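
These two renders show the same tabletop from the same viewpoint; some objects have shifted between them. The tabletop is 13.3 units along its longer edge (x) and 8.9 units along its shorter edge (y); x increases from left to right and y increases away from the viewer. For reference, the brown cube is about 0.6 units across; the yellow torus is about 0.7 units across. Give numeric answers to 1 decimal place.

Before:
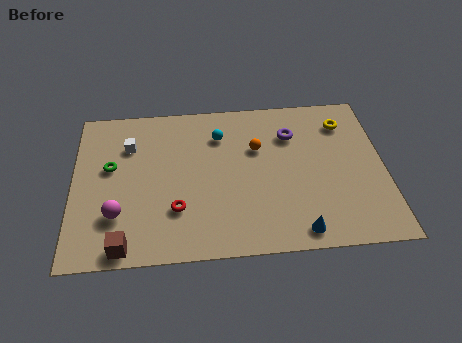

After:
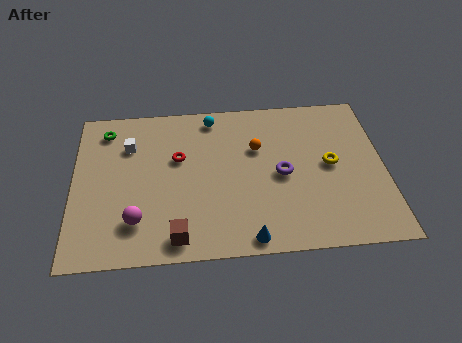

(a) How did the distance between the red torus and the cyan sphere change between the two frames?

-1.8

They were about 4.5 units apart before and 2.7 after — 1.8 units closer together.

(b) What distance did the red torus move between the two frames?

2.9

The red torus moved from about (4.4, 2.6) to (4.5, 5.5), a distance of √(0.1² + 2.9²) ≈ 2.9.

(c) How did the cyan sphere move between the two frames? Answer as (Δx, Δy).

(-0.3, 1.1)

The cyan sphere started near (6.3, 6.7) and ended near (6.0, 7.8).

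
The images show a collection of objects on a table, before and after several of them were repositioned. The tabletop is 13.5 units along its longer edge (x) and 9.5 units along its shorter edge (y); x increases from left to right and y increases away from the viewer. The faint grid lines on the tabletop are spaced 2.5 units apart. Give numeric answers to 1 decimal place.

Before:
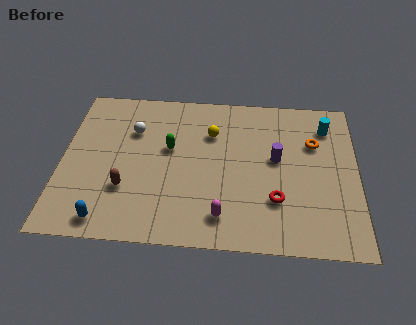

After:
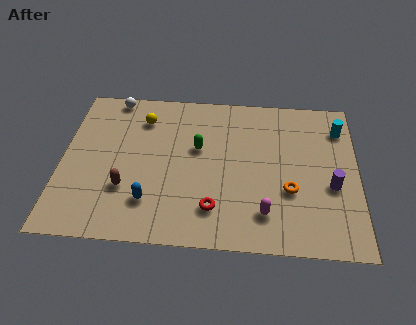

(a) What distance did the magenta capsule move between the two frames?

1.9

The magenta capsule was near (7.4, 1.7) before and (9.3, 2.0) after, so it travelled √(1.9² + 0.3²) ≈ 1.9 units.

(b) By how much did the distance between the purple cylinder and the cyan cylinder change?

+0.4

They were about 3.2 units apart before and 3.6 after — 0.4 units further apart.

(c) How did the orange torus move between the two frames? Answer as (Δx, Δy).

(-1.1, -3.0)

The orange torus started near (11.5, 6.4) and ended near (10.4, 3.4).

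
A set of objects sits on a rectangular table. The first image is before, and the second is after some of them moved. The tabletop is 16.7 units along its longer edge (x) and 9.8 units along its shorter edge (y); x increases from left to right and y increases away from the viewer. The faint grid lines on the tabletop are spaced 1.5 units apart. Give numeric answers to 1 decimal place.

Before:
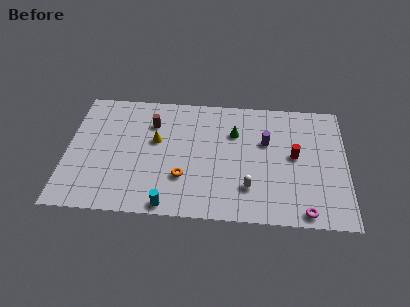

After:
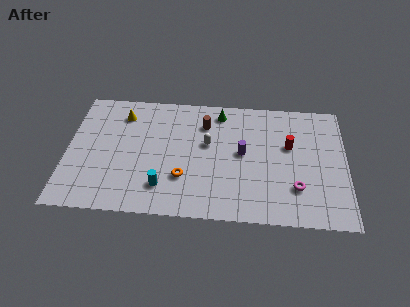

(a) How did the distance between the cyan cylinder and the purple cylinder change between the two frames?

-2.3

The distance was about 7.9 in the first image and 5.6 in the second, so they moved 2.3 units closer together.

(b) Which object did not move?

the orange torus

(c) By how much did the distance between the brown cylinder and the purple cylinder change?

-3.8

Before: roughly 7.0 units apart; after: 3.2. That's 3.8 units closer together.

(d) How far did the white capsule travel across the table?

4.1

The white capsule was near (10.9, 2.5) before and (8.4, 5.8) after, so it travelled √(2.5² + 3.3²) ≈ 4.1 units.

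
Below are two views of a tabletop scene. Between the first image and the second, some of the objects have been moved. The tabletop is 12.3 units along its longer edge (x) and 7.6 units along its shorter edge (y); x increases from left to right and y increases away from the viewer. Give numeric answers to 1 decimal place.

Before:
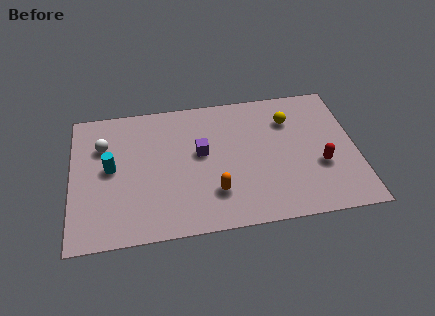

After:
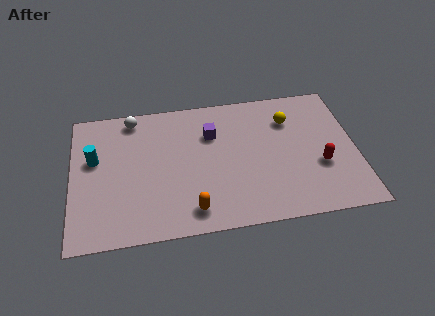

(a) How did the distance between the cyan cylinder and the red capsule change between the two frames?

+0.8

The distance was about 9.1 in the first image and 9.9 in the second, so they moved 0.8 units further apart.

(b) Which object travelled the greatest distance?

the white sphere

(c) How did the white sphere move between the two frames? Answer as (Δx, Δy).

(1.3, 1.4)

The white sphere started near (1.4, 5.3) and ended near (2.7, 6.7).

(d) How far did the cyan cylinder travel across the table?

0.9

The cyan cylinder moved from about (1.7, 4.0) to (1.0, 4.6), a distance of √(0.7² + 0.6²) ≈ 0.9.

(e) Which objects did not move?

the red capsule and the yellow sphere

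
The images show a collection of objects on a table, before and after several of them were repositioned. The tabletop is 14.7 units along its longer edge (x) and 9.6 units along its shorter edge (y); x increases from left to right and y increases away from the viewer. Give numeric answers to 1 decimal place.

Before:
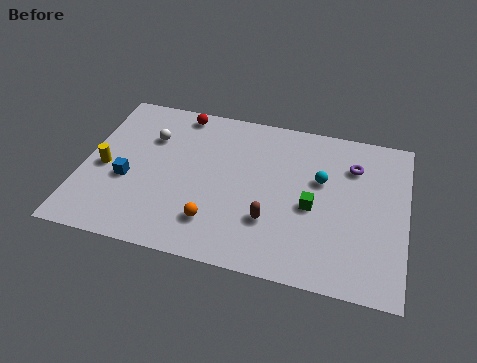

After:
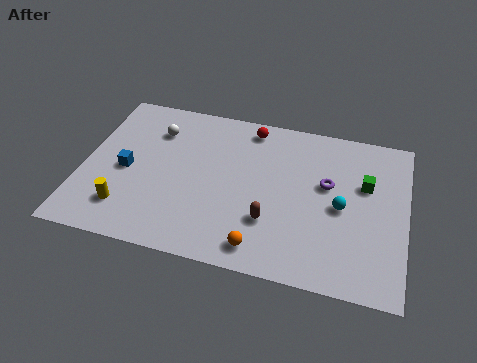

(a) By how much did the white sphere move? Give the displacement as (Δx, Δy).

(0.2, 0.5)

The white sphere was at about (2.9, 6.7) and moved to about (3.1, 7.2).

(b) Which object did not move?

the brown capsule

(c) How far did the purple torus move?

1.8

The purple torus moved from about (12.2, 7.1) to (11.1, 5.7), a distance of √(1.1² + 1.4²) ≈ 1.8.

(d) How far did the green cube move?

3.0

The green cube moved from about (10.5, 4.2) to (12.8, 6.1), a distance of √(2.3² + 1.9²) ≈ 3.0.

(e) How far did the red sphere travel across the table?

3.3

The red sphere moved from about (4.1, 8.6) to (7.4, 8.4), a distance of √(3.3² + 0.2²) ≈ 3.3.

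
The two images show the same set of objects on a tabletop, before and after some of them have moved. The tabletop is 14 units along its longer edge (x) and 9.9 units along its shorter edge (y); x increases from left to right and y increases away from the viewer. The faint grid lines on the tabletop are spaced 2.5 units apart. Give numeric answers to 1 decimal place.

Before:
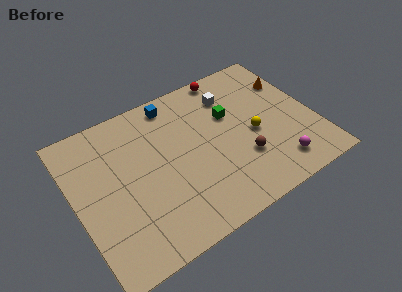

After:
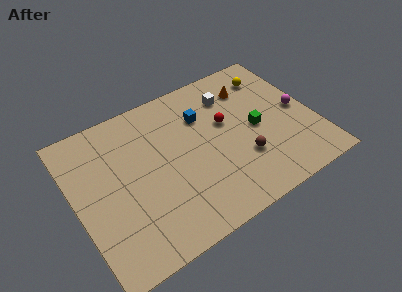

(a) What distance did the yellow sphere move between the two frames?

3.9

The yellow sphere was near (10.4, 4.4) before and (12.1, 7.9) after, so it travelled √(1.7² + 3.5²) ≈ 3.9 units.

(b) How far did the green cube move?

2.1

The green cube was near (9.3, 6.3) before and (10.6, 4.7) after, so it travelled √(1.3² + 1.6²) ≈ 2.1 units.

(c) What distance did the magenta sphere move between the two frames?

3.6

The magenta sphere was near (11.3, 1.7) before and (13.2, 4.8) after, so it travelled √(1.9² + 3.1²) ≈ 3.6 units.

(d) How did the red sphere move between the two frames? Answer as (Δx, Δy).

(-0.7, -3.2)

The red sphere started near (9.7, 9.1) and ended near (9.0, 5.9).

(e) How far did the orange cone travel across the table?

2.4

The orange cone was near (13.1, 7.0) before and (10.8, 7.6) after, so it travelled √(2.3² + 0.6²) ≈ 2.4 units.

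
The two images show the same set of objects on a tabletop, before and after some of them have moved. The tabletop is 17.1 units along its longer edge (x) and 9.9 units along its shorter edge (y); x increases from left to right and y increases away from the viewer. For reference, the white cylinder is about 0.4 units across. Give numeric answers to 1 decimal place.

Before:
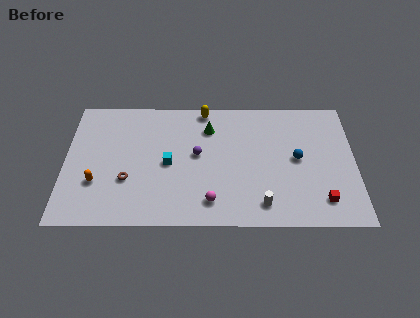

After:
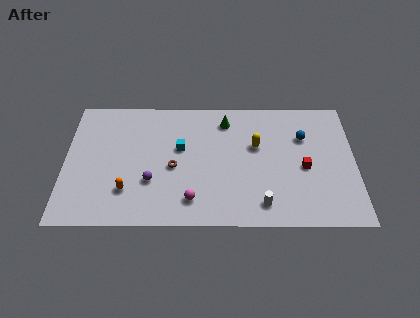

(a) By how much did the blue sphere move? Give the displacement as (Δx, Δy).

(0.4, 1.7)

The blue sphere started near (13.7, 5.1) and ended near (14.1, 6.8).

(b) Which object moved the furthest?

the yellow capsule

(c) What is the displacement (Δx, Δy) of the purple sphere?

(-2.7, -2.1)

The purple sphere was at about (7.8, 5.4) and moved to about (5.1, 3.3).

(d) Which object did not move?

the white cylinder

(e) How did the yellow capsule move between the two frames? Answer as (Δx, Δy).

(3.1, -2.9)

From the two frames, the yellow capsule sits at roughly (8.2, 9.0) before and (11.3, 6.1) after.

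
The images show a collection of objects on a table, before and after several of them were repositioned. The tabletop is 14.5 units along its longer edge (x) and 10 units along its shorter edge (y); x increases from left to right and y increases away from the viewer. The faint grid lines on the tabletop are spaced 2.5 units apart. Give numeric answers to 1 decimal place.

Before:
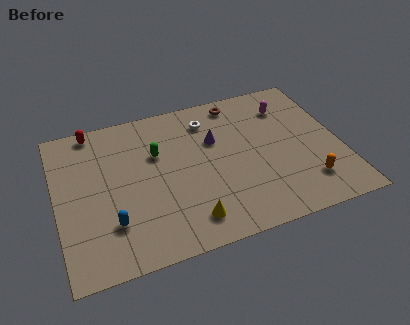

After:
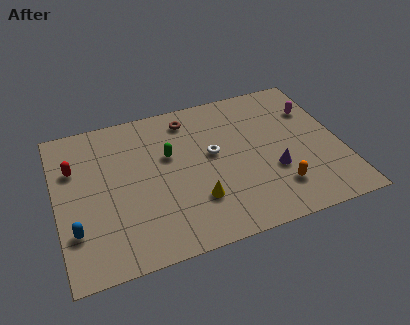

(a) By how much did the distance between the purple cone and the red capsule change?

+3.8

Before: roughly 6.6 units apart; after: 10.4. That's 3.8 units further apart.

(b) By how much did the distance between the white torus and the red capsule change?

+1.1

Before: roughly 6.0 units apart; after: 7.1. That's 1.1 units further apart.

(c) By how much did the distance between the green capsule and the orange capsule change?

-2.0

Before: roughly 8.5 units apart; after: 6.5. That's 2.0 units closer together.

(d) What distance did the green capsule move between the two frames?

0.7

The green capsule moved from about (5.2, 6.5) to (5.8, 6.2), a distance of √(0.6² + 0.3²) ≈ 0.7.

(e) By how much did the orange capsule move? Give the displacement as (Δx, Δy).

(-1.5, 0.1)

The orange capsule was at about (12.5, 2.2) and moved to about (11.0, 2.3).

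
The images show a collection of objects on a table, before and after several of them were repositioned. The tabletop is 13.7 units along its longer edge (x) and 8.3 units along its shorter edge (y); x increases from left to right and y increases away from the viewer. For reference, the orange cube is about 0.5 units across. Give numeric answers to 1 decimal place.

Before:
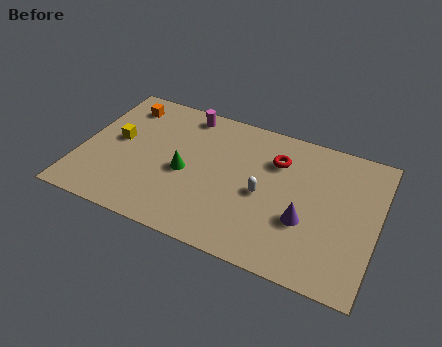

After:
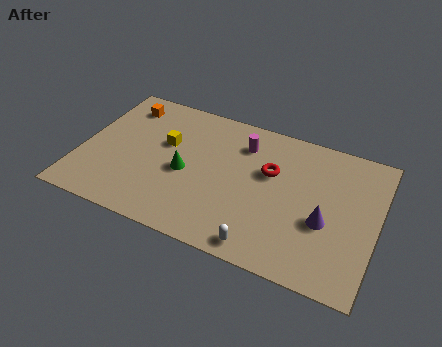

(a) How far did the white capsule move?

2.9

The white capsule was near (8.5, 3.8) before and (8.8, 0.9) after, so it travelled √(0.3² + 2.9²) ≈ 2.9 units.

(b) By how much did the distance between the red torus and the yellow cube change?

-2.6

Before: roughly 7.5 units apart; after: 4.9. That's 2.6 units closer together.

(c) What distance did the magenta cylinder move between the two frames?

2.9

The magenta cylinder was near (4.5, 7.3) before and (7.3, 6.4) after, so it travelled √(2.8² + 0.9²) ≈ 2.9 units.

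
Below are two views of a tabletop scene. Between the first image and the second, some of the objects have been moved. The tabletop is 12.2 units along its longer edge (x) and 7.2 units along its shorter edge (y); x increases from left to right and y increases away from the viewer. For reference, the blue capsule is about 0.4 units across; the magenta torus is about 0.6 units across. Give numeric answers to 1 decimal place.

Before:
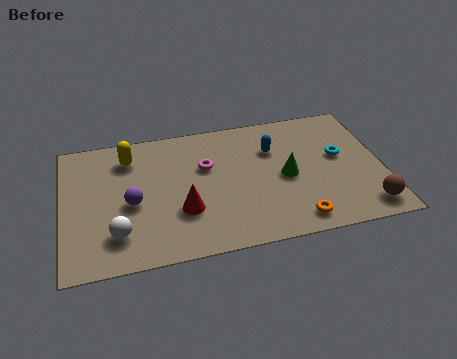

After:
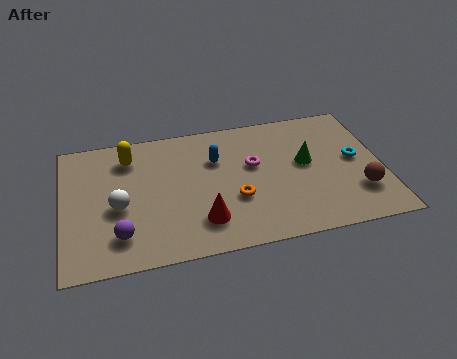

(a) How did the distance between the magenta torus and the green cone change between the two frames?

-1.2

The distance was about 3.2 in the first image and 2.0 in the second, so they moved 1.2 units closer together.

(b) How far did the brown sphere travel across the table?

0.9

The brown sphere moved from about (11.4, 1.1) to (11.2, 2.0), a distance of √(0.2² + 0.9²) ≈ 0.9.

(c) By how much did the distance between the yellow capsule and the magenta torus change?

+1.8

The distance was about 3.1 in the first image and 4.9 in the second, so they moved 1.8 units further apart.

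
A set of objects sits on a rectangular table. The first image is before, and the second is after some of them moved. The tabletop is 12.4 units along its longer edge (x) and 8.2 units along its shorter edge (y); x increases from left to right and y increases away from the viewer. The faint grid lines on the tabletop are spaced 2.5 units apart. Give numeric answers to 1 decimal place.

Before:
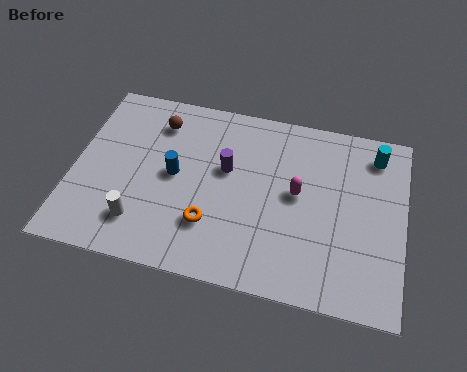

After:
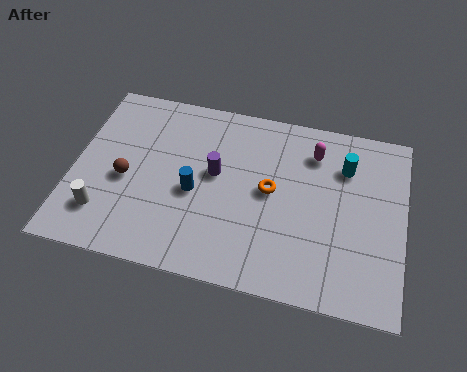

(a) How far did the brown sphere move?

3.1

From (3.0, 6.5) to (2.0, 3.6), the brown sphere covered √(1.0² + 2.9²) ≈ 3.1 units.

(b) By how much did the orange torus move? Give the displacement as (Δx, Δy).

(2.1, 2.0)

The orange torus started near (5.3, 2.3) and ended near (7.4, 4.3).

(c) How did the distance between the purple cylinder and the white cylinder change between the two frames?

+0.5

Before: roughly 4.3 units apart; after: 4.8. That's 0.5 units further apart.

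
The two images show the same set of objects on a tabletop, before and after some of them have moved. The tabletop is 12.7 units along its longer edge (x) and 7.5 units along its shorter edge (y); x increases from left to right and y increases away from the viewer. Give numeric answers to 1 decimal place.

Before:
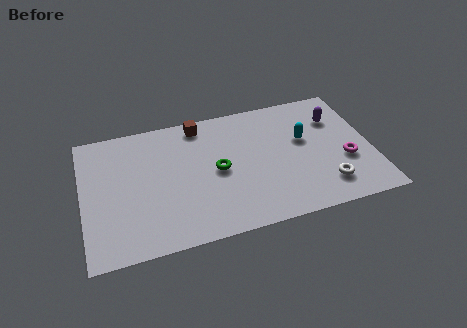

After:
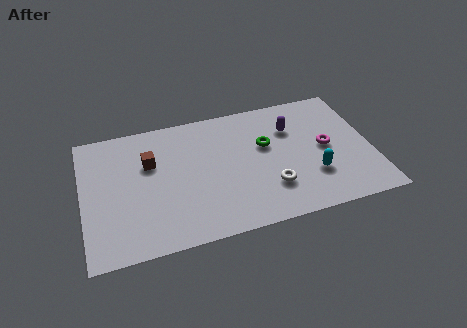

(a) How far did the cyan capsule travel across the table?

2.2

The cyan capsule was near (9.8, 4.5) before and (10.0, 2.3) after, so it travelled √(0.2² + 2.2²) ≈ 2.2 units.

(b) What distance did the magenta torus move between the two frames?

1.3

From (11.5, 2.8) to (10.7, 3.8), the magenta torus covered √(0.8² + 1.0²) ≈ 1.3 units.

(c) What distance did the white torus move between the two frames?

2.5

The white torus moved from about (10.5, 1.6) to (8.1, 2.1), a distance of √(2.4² + 0.5²) ≈ 2.5.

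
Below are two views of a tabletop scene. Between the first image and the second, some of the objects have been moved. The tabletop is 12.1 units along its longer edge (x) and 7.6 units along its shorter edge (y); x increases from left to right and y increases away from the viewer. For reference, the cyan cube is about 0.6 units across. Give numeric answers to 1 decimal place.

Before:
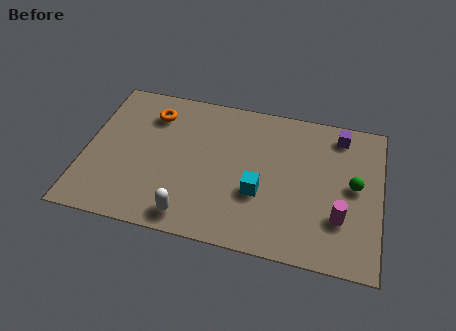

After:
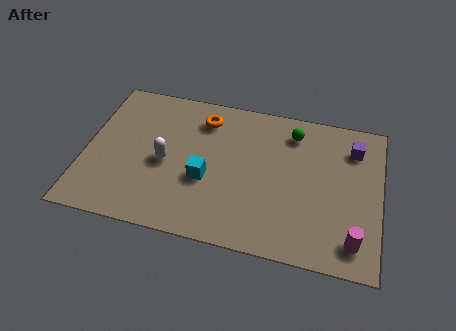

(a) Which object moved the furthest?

the green sphere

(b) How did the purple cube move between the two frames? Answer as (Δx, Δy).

(0.6, -0.6)

From the two frames, the purple cube sits at roughly (10.3, 6.5) before and (10.9, 5.9) after.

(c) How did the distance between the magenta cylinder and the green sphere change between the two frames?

+3.8

Before: roughly 1.8 units apart; after: 5.6. That's 3.8 units further apart.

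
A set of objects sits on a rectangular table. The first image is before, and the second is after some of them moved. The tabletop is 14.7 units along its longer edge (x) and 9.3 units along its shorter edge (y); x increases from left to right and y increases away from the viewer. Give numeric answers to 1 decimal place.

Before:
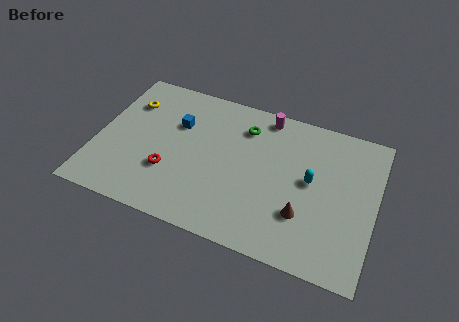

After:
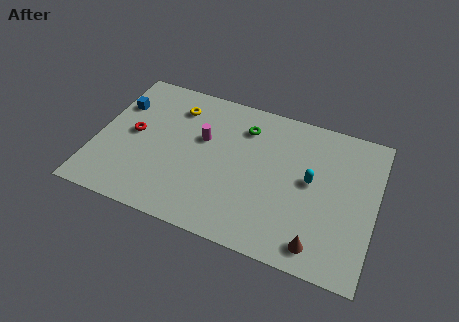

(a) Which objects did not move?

the green torus and the cyan capsule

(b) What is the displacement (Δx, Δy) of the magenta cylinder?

(-3.1, -2.6)

From the two frames, the magenta cylinder sits at roughly (8.6, 8.3) before and (5.5, 5.7) after.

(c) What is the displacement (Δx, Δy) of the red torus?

(-2.1, 1.8)

The red torus started near (4.0, 3.0) and ended near (1.9, 4.8).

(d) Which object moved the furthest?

the magenta cylinder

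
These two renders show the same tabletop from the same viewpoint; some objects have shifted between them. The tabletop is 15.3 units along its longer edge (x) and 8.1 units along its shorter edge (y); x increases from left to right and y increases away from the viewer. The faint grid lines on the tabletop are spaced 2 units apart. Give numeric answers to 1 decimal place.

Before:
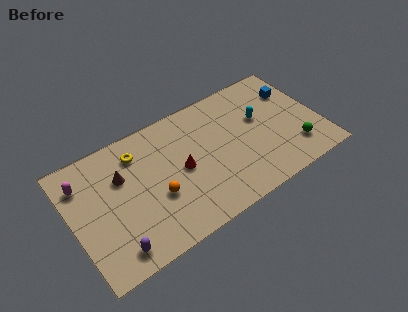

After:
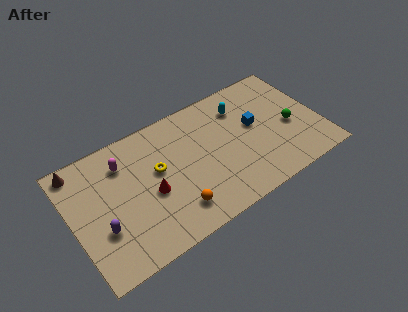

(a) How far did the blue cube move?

3.0

The blue cube was near (14.1, 5.8) before and (11.4, 4.6) after, so it travelled √(2.7² + 1.2²) ≈ 3.0 units.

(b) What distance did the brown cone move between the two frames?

3.0

The brown cone moved from about (3.2, 5.4) to (0.8, 7.2), a distance of √(2.4² + 1.8²) ≈ 3.0.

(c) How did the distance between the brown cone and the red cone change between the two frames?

+1.6

Before: roughly 3.8 units apart; after: 5.4. That's 1.6 units further apart.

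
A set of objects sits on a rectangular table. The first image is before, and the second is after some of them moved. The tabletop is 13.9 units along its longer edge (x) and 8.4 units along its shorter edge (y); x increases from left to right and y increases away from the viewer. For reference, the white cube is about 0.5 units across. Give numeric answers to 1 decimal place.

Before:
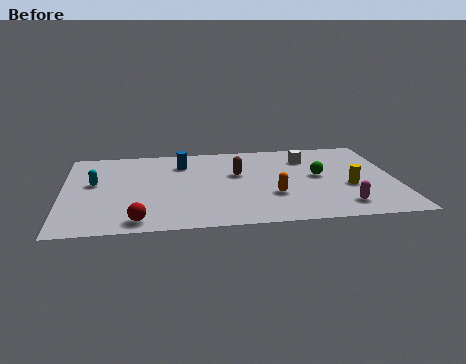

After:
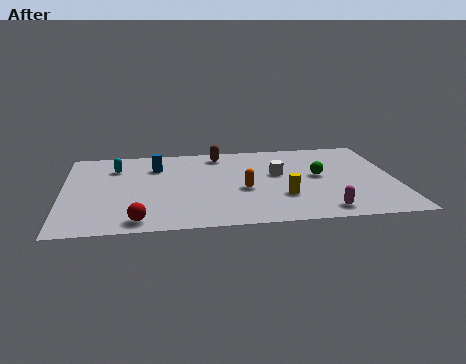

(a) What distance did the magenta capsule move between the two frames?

0.9

The magenta capsule was near (11.5, 1.5) before and (10.7, 1.1) after, so it travelled √(0.8² + 0.4²) ≈ 0.9 units.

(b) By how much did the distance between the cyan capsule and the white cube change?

-2.2

The distance was about 9.1 in the first image and 6.9 in the second, so they moved 2.2 units closer together.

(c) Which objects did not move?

the red sphere and the green sphere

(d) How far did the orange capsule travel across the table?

1.4

The orange capsule moved from about (8.7, 2.8) to (7.5, 3.5), a distance of √(1.2² + 0.7²) ≈ 1.4.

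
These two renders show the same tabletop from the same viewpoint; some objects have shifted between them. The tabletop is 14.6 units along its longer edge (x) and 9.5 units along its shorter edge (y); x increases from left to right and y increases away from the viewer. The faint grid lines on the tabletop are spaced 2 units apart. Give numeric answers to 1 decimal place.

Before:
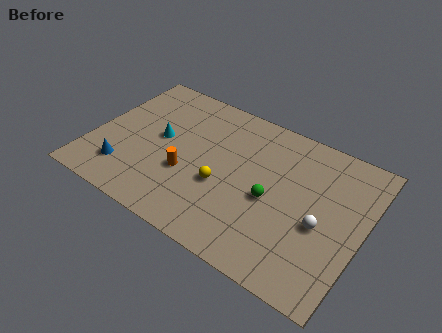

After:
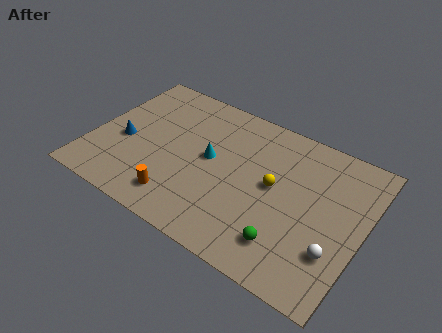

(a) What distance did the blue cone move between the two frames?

1.9

From (2.1, 2.1) to (1.7, 4.0), the blue cone covered √(0.4² + 1.9²) ≈ 1.9 units.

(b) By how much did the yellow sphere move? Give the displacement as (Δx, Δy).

(2.6, 1.4)

From the two frames, the yellow sphere sits at roughly (7.2, 3.7) before and (9.8, 5.1) after.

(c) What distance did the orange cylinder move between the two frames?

1.8

From (5.3, 3.5) to (5.2, 1.7), the orange cylinder covered √(0.1² + 1.8²) ≈ 1.8 units.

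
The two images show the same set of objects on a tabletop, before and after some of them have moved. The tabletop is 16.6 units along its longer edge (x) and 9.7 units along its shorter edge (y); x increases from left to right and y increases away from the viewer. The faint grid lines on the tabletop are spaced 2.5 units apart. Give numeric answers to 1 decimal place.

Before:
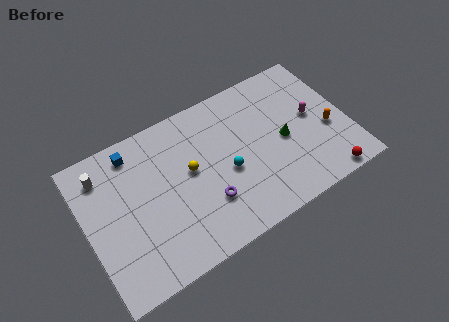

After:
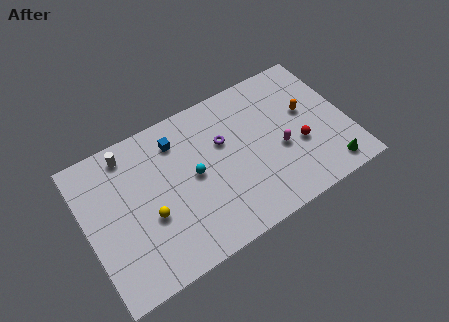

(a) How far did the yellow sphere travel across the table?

3.2

The yellow sphere moved from about (6.6, 5.4) to (3.8, 3.8), a distance of √(2.8² + 1.6²) ≈ 3.2.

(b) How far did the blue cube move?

2.8

From (3.4, 8.3) to (6.1, 7.7), the blue cube covered √(2.7² + 0.6²) ≈ 2.8 units.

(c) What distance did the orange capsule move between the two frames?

2.1

The orange capsule moved from about (15.3, 3.9) to (14.2, 5.7), a distance of √(1.1² + 1.8²) ≈ 2.1.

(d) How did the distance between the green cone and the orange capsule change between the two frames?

+1.6

Before: roughly 2.9 units apart; after: 4.5. That's 1.6 units further apart.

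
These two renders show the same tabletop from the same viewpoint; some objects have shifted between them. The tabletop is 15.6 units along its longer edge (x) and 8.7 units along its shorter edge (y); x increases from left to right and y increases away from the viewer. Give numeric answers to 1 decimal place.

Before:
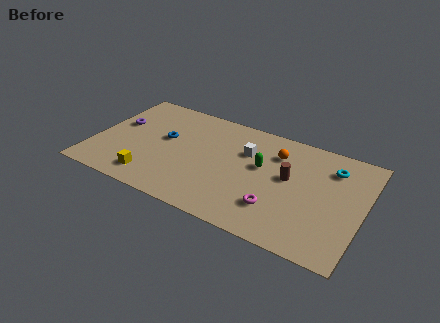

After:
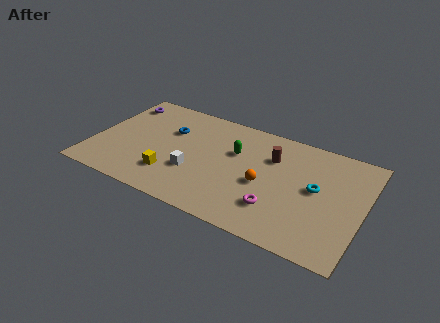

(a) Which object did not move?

the magenta torus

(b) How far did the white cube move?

4.0

The white cube was near (8.7, 5.9) before and (6.0, 3.0) after, so it travelled √(2.7² + 2.9²) ≈ 4.0 units.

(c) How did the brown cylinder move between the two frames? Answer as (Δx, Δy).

(-1.1, 1.2)

From the two frames, the brown cylinder sits at roughly (11.3, 4.9) before and (10.2, 6.1) after.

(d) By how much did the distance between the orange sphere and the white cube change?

+2.3

Before: roughly 1.8 units apart; after: 4.1. That's 2.3 units further apart.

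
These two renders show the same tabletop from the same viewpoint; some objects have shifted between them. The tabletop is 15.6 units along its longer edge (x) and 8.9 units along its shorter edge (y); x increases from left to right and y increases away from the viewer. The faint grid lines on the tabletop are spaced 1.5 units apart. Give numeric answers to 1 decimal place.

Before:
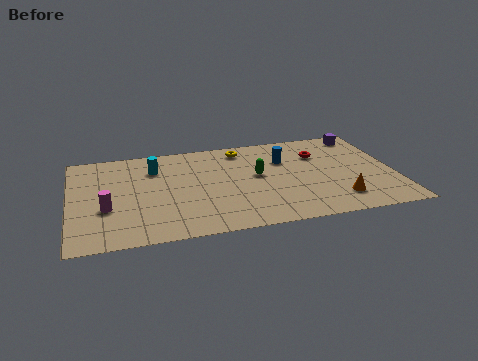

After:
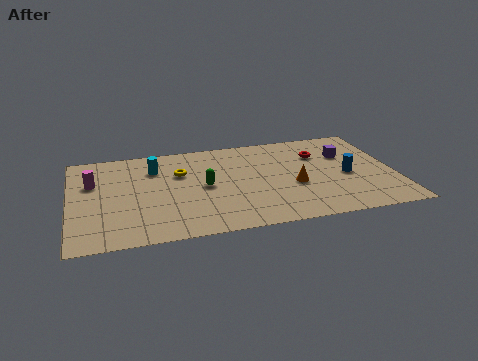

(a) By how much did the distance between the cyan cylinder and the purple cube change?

-1.1

The distance was about 10.4 in the first image and 9.3 in the second, so they moved 1.1 units closer together.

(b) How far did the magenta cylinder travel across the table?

2.6

From (1.7, 3.3) to (1.1, 5.8), the magenta cylinder covered √(0.6² + 2.5²) ≈ 2.6 units.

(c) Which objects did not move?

the cyan cylinder and the red torus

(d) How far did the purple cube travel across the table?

2.1

The purple cube moved from about (14.4, 7.8) to (13.4, 6.0), a distance of √(1.0² + 1.8²) ≈ 2.1.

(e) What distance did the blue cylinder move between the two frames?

3.6

From (10.4, 6.1) to (13.3, 4.0), the blue cylinder covered √(2.9² + 2.1²) ≈ 3.6 units.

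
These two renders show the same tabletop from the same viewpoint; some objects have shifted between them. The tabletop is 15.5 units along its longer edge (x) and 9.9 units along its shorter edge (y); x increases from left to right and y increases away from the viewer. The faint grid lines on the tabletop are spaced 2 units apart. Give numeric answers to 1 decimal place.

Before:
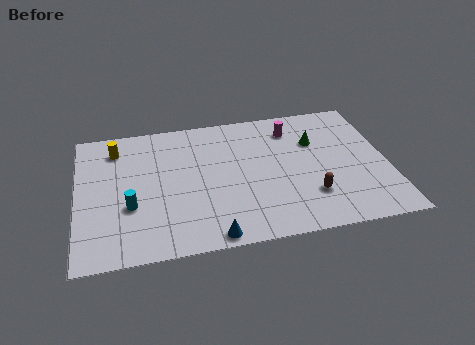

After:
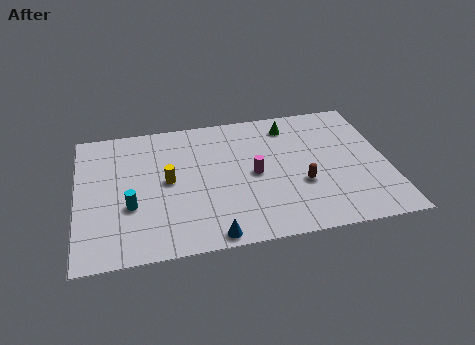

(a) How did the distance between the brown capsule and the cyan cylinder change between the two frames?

-0.4

Before: roughly 8.9 units apart; after: 8.5. That's 0.4 units closer together.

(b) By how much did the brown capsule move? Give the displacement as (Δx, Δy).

(-0.4, 0.9)

From the two frames, the brown capsule sits at roughly (11.5, 2.7) before and (11.1, 3.6) after.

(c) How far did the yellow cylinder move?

3.8

The yellow cylinder was near (2.0, 8.0) before and (4.5, 5.1) after, so it travelled √(2.5² + 2.9²) ≈ 3.8 units.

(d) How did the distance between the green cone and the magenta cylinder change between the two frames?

+2.3

They were about 1.6 units apart before and 3.9 after — 2.3 units further apart.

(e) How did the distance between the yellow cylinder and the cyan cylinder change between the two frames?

-2.0

The distance was about 4.4 in the first image and 2.4 in the second, so they moved 2.0 units closer together.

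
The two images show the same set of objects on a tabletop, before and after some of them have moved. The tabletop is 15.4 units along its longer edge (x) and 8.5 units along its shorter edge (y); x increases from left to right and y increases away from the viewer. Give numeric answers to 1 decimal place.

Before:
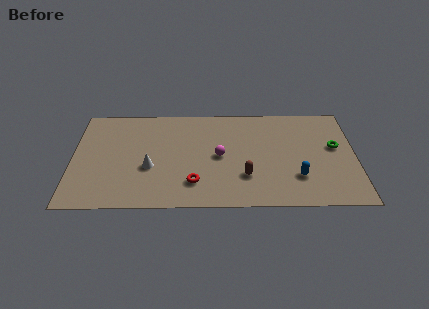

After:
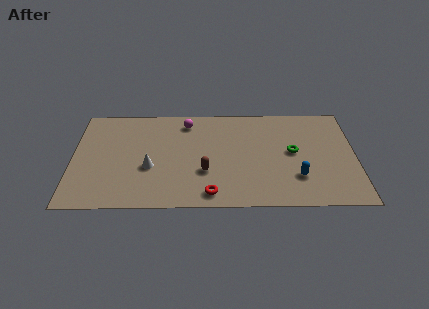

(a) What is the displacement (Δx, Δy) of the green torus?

(-2.3, -0.4)

From the two frames, the green torus sits at roughly (14.3, 4.9) before and (12.0, 4.5) after.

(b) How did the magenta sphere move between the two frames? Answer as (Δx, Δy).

(-1.8, 2.9)

The magenta sphere started near (8.0, 4.2) and ended near (6.2, 7.1).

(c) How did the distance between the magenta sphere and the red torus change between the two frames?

+3.5

They were about 2.6 units apart before and 6.1 after — 3.5 units further apart.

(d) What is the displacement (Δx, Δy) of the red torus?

(0.9, -0.9)

From the two frames, the red torus sits at roughly (6.6, 2.0) before and (7.5, 1.1) after.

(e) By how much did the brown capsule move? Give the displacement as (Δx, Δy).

(-2.2, 0.4)

The brown capsule started near (9.4, 2.5) and ended near (7.2, 2.9).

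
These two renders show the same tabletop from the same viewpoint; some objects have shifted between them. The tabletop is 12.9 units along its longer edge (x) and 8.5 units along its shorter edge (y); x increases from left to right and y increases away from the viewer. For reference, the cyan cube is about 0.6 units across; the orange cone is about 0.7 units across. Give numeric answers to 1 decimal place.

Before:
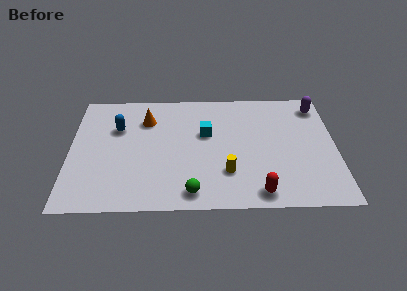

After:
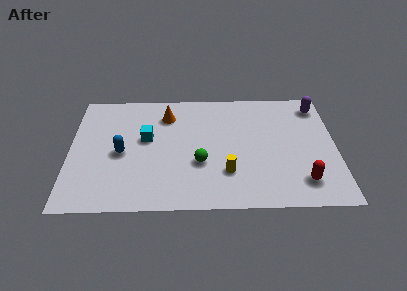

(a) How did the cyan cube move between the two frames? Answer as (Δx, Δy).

(-2.9, -0.3)

From the two frames, the cyan cube sits at roughly (6.6, 5.2) before and (3.7, 4.9) after.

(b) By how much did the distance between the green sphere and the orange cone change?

-1.8

They were about 5.6 units apart before and 3.8 after — 1.8 units closer together.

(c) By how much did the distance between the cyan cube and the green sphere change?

-1.0

The distance was about 4.2 in the first image and 3.2 in the second, so they moved 1.0 units closer together.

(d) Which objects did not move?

the yellow cylinder and the purple capsule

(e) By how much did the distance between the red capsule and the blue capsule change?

+0.7

Before: roughly 8.3 units apart; after: 9.0. That's 0.7 units further apart.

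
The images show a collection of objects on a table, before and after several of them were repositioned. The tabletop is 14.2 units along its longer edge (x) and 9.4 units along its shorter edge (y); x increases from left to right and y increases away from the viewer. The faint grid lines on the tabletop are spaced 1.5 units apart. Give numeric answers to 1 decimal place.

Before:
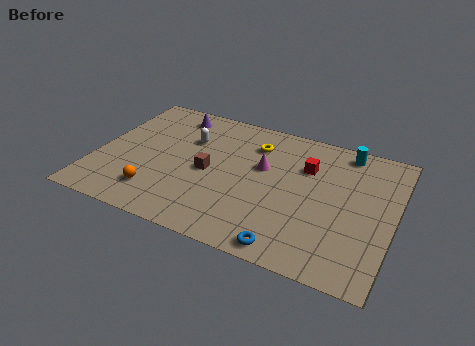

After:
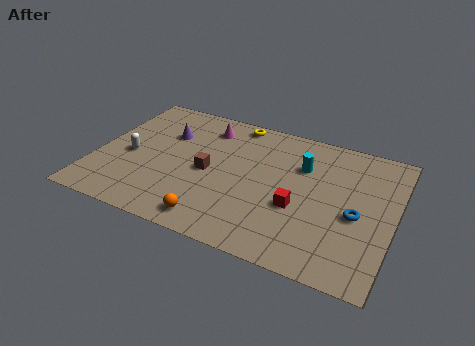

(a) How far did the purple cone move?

1.6

From (3.2, 8.0) to (3.1, 6.4), the purple cone covered √(0.1² + 1.6²) ≈ 1.6 units.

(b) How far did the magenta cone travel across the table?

3.6

The magenta cone was near (7.9, 5.7) before and (4.9, 7.6) after, so it travelled √(3.0² + 1.9²) ≈ 3.6 units.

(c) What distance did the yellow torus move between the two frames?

1.7

The yellow torus moved from about (7.3, 7.2) to (6.2, 8.5), a distance of √(1.1² + 1.3²) ≈ 1.7.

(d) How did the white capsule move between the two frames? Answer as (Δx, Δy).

(-2.6, -2.2)

The white capsule was at about (4.2, 6.4) and moved to about (1.6, 4.2).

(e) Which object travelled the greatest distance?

the blue torus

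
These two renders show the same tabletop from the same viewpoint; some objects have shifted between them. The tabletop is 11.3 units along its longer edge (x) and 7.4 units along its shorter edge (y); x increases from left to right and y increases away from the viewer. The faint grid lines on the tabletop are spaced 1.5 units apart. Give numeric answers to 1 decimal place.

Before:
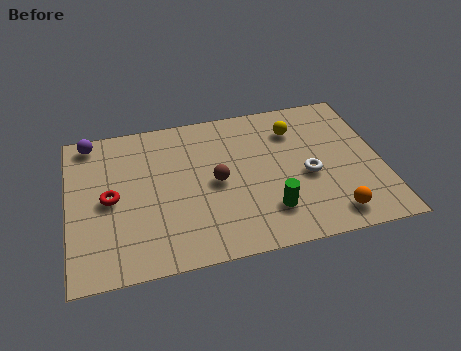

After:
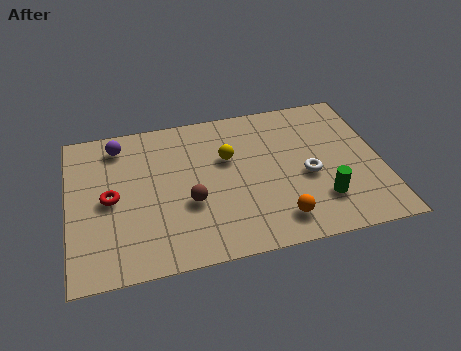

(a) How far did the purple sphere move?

1.1

The purple sphere moved from about (0.9, 6.6) to (1.9, 6.2), a distance of √(1.0² + 0.4²) ≈ 1.1.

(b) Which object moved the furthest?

the yellow sphere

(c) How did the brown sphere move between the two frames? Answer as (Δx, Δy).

(-1.0, -0.8)

The brown sphere was at about (5.3, 3.6) and moved to about (4.3, 2.8).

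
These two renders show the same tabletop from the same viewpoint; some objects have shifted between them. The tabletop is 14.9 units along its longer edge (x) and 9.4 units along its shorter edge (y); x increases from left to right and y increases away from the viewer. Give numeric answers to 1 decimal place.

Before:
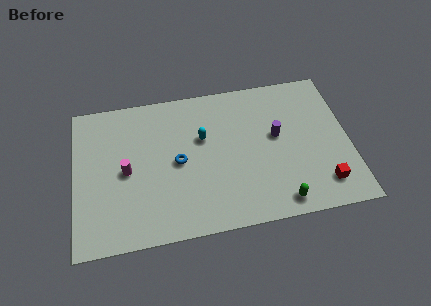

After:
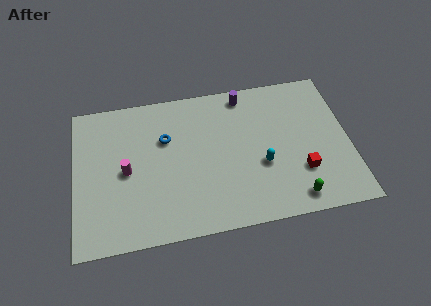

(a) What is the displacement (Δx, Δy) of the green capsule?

(0.8, 0.1)

The green capsule was at about (10.9, 1.1) and moved to about (11.7, 1.2).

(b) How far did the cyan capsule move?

3.9

The cyan capsule was near (7.0, 5.9) before and (10.1, 3.6) after, so it travelled √(3.1² + 2.3²) ≈ 3.9 units.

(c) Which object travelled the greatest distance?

the cyan capsule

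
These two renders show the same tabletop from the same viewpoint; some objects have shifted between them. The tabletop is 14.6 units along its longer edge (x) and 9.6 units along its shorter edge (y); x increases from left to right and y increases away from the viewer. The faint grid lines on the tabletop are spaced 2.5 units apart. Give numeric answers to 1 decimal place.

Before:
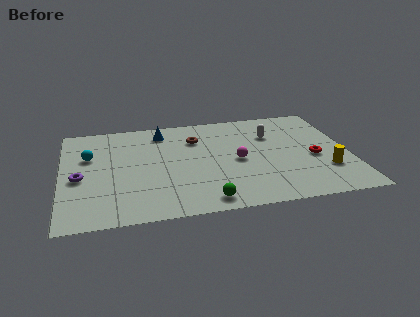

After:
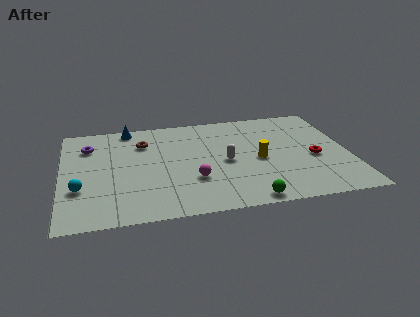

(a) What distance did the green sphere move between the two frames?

2.1

The green sphere was near (7.1, 1.1) before and (9.2, 0.8) after, so it travelled √(2.1² + 0.3²) ≈ 2.1 units.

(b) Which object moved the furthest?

the yellow cylinder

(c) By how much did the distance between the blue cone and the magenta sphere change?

+1.3

Before: roughly 5.1 units apart; after: 6.4. That's 1.3 units further apart.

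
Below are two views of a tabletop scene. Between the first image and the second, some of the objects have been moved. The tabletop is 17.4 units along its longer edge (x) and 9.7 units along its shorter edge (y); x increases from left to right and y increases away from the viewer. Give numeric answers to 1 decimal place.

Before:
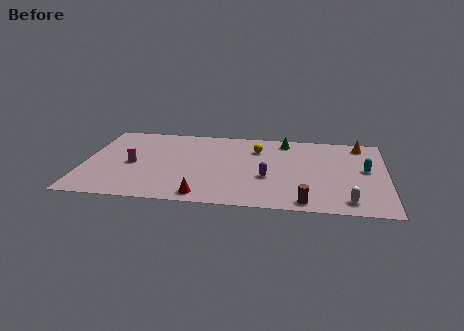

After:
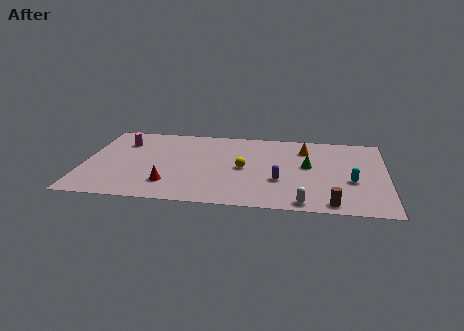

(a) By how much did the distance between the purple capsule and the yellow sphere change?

-1.1

Before: roughly 3.6 units apart; after: 2.5. That's 1.1 units closer together.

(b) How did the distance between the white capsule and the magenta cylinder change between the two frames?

-0.5

The distance was about 12.8 in the first image and 12.3 in the second, so they moved 0.5 units closer together.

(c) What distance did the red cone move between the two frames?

2.3

The red cone was near (7.0, 1.1) before and (5.0, 2.3) after, so it travelled √(2.0² + 1.2²) ≈ 2.3 units.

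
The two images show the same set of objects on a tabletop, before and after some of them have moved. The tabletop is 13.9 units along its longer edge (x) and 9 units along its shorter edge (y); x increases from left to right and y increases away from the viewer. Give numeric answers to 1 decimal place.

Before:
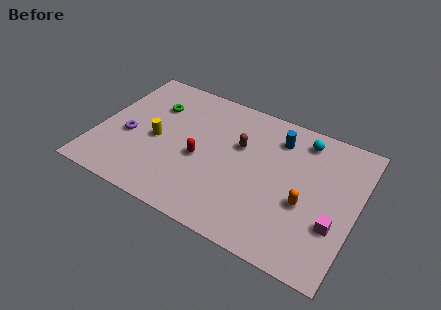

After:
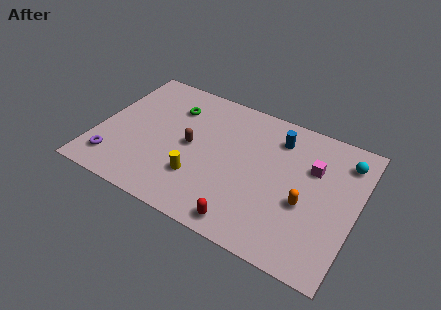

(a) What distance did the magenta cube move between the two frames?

3.4

The magenta cube was near (12.9, 3.0) before and (11.4, 6.0) after, so it travelled √(1.5² + 3.0²) ≈ 3.4 units.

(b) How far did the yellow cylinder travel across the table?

2.9

From (3.2, 4.1) to (5.7, 2.6), the yellow cylinder covered √(2.5² + 1.5²) ≈ 2.9 units.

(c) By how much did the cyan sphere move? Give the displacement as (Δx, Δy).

(2.3, -0.4)

From the two frames, the cyan sphere sits at roughly (10.7, 7.6) before and (13.0, 7.2) after.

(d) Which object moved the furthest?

the red capsule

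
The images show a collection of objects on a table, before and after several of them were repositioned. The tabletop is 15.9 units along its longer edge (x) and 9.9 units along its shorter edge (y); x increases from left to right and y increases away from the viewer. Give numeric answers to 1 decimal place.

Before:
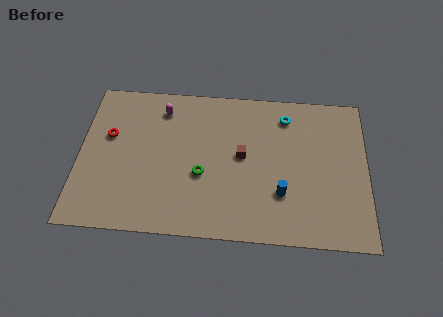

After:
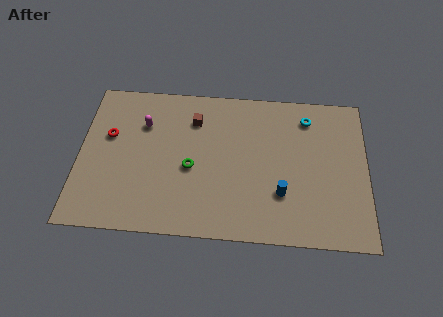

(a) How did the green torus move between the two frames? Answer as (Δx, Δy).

(-0.6, 0.4)

The green torus was at about (6.8, 3.9) and moved to about (6.2, 4.3).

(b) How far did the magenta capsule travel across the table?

1.5

From (4.5, 8.1) to (3.5, 7.0), the magenta capsule covered √(1.0² + 1.1²) ≈ 1.5 units.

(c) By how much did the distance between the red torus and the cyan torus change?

+1.2

The distance was about 10.0 in the first image and 11.2 in the second, so they moved 1.2 units further apart.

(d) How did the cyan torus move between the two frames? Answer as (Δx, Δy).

(1.2, 0.0)

From the two frames, the cyan torus sits at roughly (11.4, 8.1) before and (12.6, 8.1) after.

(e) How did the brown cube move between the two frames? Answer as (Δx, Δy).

(-2.7, 2.2)

The brown cube started near (9.0, 5.3) and ended near (6.3, 7.5).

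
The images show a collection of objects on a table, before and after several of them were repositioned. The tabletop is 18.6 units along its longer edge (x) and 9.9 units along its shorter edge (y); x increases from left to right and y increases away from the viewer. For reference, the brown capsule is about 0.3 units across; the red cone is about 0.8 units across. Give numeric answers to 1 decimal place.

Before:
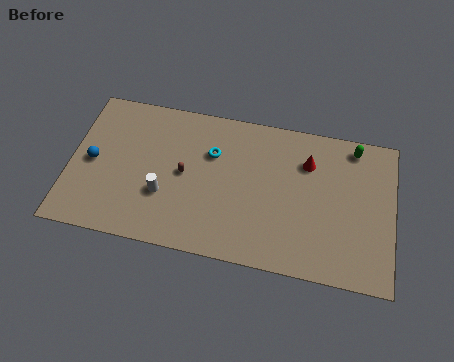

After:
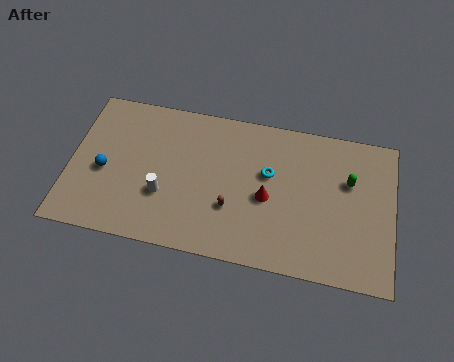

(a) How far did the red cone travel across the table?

3.6

The red cone was near (13.6, 7.2) before and (11.4, 4.4) after, so it travelled √(2.2² + 2.8²) ≈ 3.6 units.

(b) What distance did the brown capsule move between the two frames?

3.3

From (6.6, 5.0) to (9.4, 3.3), the brown capsule covered √(2.8² + 1.7²) ≈ 3.3 units.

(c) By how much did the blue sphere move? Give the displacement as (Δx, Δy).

(0.7, -0.5)

The blue sphere was at about (1.3, 4.8) and moved to about (2.0, 4.3).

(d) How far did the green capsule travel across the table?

2.3

From (16.2, 8.7) to (16.0, 6.4), the green capsule covered √(0.2² + 2.3²) ≈ 2.3 units.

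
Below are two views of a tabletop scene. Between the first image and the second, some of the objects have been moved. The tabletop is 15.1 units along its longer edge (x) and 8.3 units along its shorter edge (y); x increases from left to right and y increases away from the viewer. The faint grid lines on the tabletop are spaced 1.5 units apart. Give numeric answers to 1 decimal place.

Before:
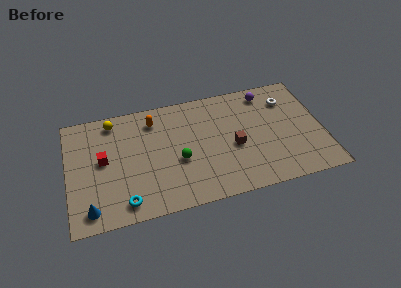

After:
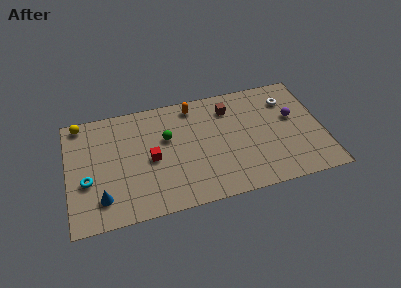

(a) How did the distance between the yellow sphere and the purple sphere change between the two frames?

+3.6

The distance was about 9.2 in the first image and 12.8 in the second, so they moved 3.6 units further apart.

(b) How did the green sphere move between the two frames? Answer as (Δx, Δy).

(-0.6, 1.8)

The green sphere was at about (6.5, 3.4) and moved to about (5.9, 5.2).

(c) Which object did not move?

the white torus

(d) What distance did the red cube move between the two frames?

2.9

From (2.1, 4.5) to (4.9, 3.9), the red cube covered √(2.8² + 0.6²) ≈ 2.9 units.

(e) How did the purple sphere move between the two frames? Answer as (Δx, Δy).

(1.4, -2.2)

The purple sphere was at about (12.0, 7.1) and moved to about (13.4, 4.9).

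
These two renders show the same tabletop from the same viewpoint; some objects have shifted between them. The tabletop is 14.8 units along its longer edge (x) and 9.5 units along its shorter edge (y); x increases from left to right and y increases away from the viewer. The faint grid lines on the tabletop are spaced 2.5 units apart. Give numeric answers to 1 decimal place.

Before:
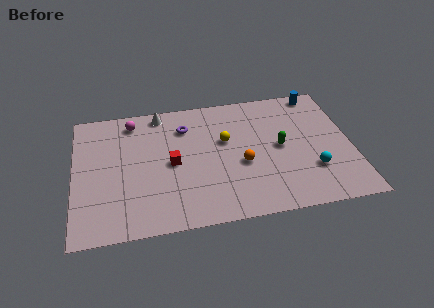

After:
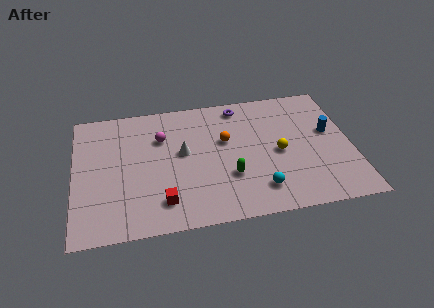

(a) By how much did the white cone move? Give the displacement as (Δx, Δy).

(1.1, -3.2)

The white cone was at about (4.7, 8.5) and moved to about (5.8, 5.3).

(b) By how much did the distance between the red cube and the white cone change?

-0.3

They were about 3.9 units apart before and 3.6 after — 0.3 units closer together.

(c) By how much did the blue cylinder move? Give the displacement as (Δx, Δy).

(0.4, -3.1)

The blue cylinder started near (13.3, 8.6) and ended near (13.7, 5.5).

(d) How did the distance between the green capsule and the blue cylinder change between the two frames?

+1.6

They were about 4.4 units apart before and 6.0 after — 1.6 units further apart.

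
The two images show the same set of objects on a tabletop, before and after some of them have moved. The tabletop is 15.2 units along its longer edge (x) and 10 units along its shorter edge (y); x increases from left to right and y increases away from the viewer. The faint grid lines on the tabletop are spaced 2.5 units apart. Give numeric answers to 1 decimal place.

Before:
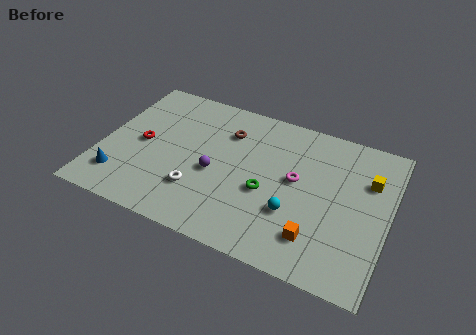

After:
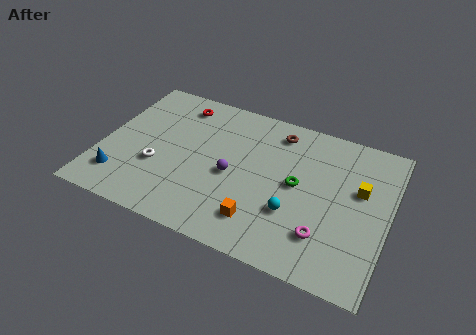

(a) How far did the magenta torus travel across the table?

3.5

From (10.3, 5.5) to (12.1, 2.5), the magenta torus covered √(1.8² + 3.0²) ≈ 3.5 units.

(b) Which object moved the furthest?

the red torus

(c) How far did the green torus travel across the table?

1.9

From (8.9, 4.1) to (10.4, 5.2), the green torus covered √(1.5² + 1.1²) ≈ 1.9 units.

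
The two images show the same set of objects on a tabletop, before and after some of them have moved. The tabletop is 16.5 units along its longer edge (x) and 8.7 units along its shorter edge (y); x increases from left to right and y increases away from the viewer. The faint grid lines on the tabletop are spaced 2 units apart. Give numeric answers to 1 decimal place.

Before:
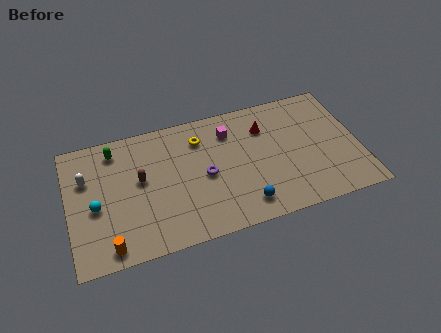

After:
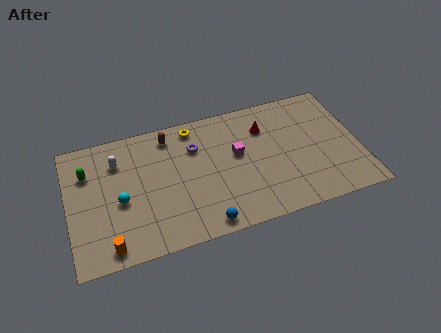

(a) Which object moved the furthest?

the brown capsule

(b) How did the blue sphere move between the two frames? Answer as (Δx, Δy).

(-2.3, -0.6)

The blue sphere was at about (9.7, 1.5) and moved to about (7.4, 0.9).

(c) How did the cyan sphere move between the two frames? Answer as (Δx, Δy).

(1.4, 0.0)

From the two frames, the cyan sphere sits at roughly (1.5, 3.8) before and (2.9, 3.8) after.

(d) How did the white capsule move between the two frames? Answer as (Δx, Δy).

(1.8, 0.7)

The white capsule started near (1.1, 5.8) and ended near (2.9, 6.5).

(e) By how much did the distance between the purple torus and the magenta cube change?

-0.5

They were about 3.1 units apart before and 2.6 after — 0.5 units closer together.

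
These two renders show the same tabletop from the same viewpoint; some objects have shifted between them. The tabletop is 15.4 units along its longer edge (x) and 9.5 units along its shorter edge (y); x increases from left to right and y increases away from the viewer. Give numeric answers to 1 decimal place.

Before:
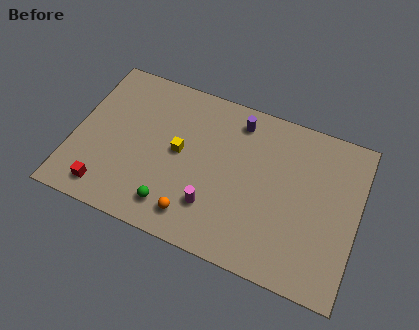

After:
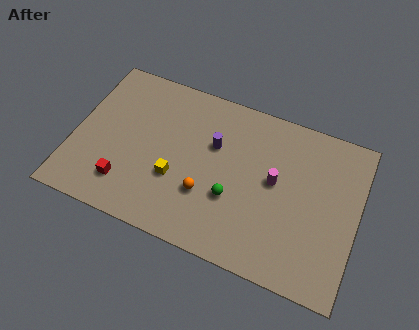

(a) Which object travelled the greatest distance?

the magenta cylinder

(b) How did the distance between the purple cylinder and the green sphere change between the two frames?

-3.9

They were about 6.9 units apart before and 3.0 after — 3.9 units closer together.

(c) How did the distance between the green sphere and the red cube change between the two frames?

+2.2

They were about 3.6 units apart before and 5.8 after — 2.2 units further apart.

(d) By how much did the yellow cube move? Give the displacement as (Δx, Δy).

(0.0, -1.6)

From the two frames, the yellow cube sits at roughly (5.7, 5.0) before and (5.7, 3.4) after.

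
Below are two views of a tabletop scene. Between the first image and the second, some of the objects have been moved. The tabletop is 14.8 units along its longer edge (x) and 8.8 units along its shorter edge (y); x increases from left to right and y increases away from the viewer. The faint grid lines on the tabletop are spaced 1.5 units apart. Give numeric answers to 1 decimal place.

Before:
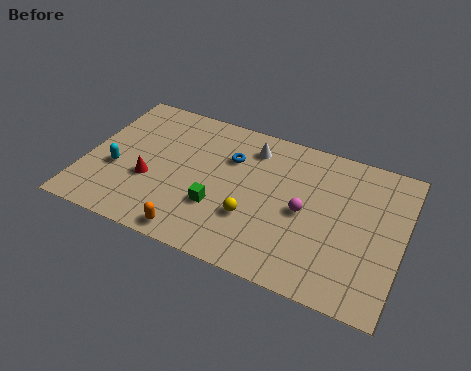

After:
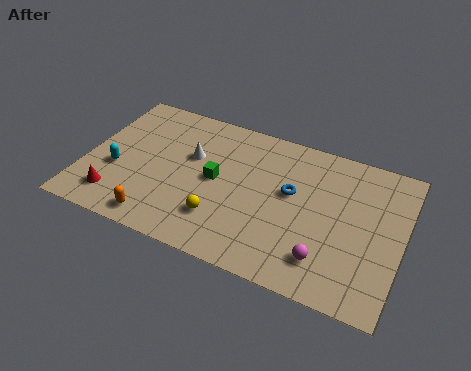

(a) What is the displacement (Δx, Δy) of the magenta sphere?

(1.2, -2.3)

From the two frames, the magenta sphere sits at roughly (10.3, 4.2) before and (11.5, 1.9) after.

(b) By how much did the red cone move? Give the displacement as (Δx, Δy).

(-1.4, -1.6)

From the two frames, the red cone sits at roughly (3.1, 3.3) before and (1.7, 1.7) after.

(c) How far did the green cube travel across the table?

1.6

The green cube moved from about (6.4, 2.9) to (6.1, 4.5), a distance of √(0.3² + 1.6²) ≈ 1.6.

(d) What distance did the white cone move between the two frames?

3.1

From (7.5, 7.1) to (4.8, 5.5), the white cone covered √(2.7² + 1.6²) ≈ 3.1 units.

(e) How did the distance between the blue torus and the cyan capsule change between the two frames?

+2.5

They were about 5.8 units apart before and 8.3 after — 2.5 units further apart.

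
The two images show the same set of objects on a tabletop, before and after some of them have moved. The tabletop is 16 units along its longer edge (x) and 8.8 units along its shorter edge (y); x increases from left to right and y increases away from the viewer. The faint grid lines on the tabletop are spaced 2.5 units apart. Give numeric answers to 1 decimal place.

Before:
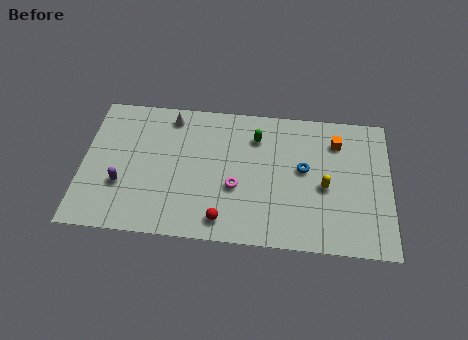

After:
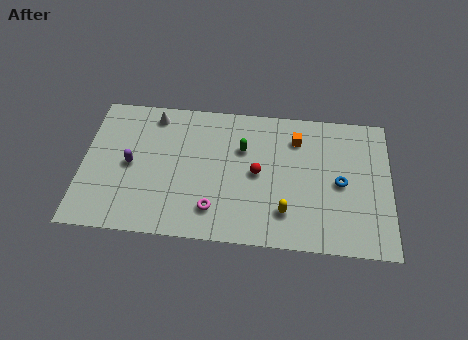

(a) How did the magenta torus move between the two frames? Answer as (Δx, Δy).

(-1.1, -1.5)

The magenta torus started near (8.0, 3.4) and ended near (6.9, 1.9).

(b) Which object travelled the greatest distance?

the red sphere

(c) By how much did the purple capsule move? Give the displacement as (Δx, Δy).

(0.4, 1.3)

The purple capsule started near (2.1, 3.0) and ended near (2.5, 4.3).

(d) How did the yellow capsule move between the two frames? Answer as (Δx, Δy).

(-2.0, -1.8)

From the two frames, the yellow capsule sits at roughly (12.6, 3.9) before and (10.6, 2.1) after.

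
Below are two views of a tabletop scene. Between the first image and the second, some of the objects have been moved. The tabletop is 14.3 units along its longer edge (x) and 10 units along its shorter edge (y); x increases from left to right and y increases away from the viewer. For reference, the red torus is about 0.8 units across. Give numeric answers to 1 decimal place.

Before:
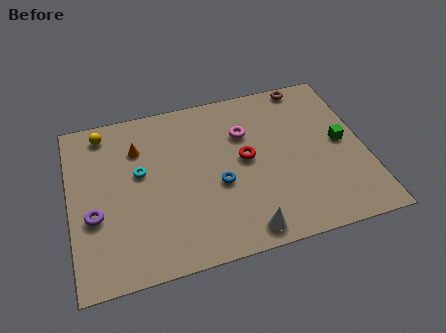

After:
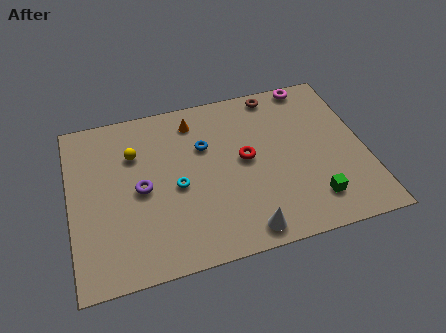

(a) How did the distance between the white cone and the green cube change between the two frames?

-3.0

Before: roughly 6.5 units apart; after: 3.5. That's 3.0 units closer together.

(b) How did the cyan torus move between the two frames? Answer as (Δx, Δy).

(1.7, -1.3)

The cyan torus started near (3.4, 5.8) and ended near (5.1, 4.5).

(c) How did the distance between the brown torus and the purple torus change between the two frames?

-4.0

The distance was about 12.1 in the first image and 8.1 in the second, so they moved 4.0 units closer together.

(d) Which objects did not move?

the white cone and the red torus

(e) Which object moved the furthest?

the magenta torus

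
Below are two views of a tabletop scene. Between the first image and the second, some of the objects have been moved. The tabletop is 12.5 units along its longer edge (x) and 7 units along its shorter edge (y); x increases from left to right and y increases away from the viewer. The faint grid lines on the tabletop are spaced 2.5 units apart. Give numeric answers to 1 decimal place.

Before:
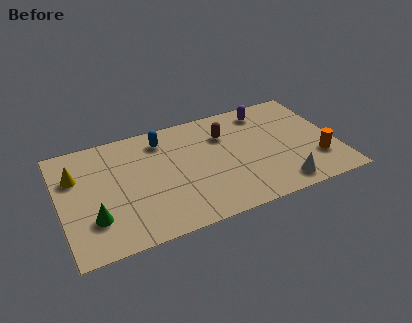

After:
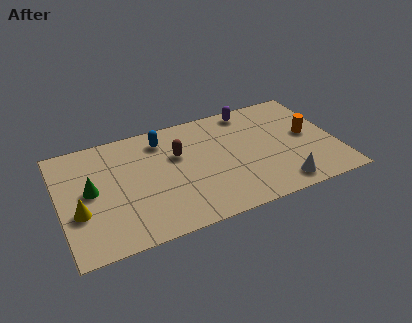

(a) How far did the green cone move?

1.7

The green cone was near (1.4, 2.0) before and (1.4, 3.7) after, so it travelled √(0.0² + 1.7²) ≈ 1.7 units.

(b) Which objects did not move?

the blue capsule and the white cone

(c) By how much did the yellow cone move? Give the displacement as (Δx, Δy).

(0.0, -2.2)

The yellow cone was at about (0.8, 4.8) and moved to about (0.8, 2.6).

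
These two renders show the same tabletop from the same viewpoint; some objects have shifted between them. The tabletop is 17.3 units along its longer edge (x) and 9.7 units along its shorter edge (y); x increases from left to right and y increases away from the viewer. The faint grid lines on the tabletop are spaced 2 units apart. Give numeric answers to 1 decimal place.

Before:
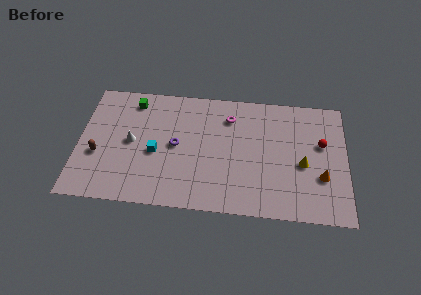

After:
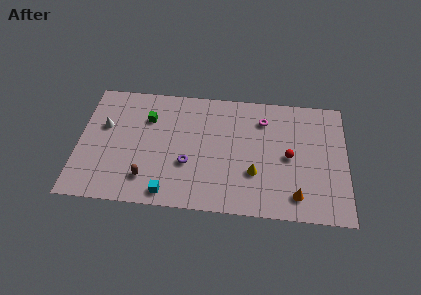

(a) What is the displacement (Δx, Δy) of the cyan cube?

(0.9, -3.1)

The cyan cube started near (5.0, 4.2) and ended near (5.9, 1.1).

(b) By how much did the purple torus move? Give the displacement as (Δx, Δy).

(0.8, -1.4)

The purple torus started near (6.3, 4.9) and ended near (7.1, 3.5).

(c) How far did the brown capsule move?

3.6

The brown capsule moved from about (1.3, 3.7) to (4.5, 2.1), a distance of √(3.2² + 1.6²) ≈ 3.6.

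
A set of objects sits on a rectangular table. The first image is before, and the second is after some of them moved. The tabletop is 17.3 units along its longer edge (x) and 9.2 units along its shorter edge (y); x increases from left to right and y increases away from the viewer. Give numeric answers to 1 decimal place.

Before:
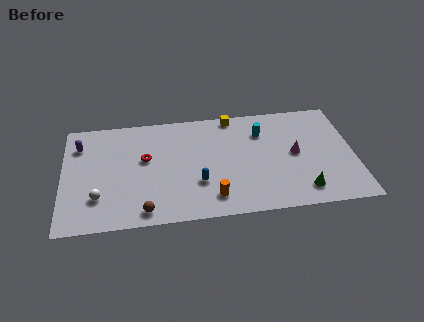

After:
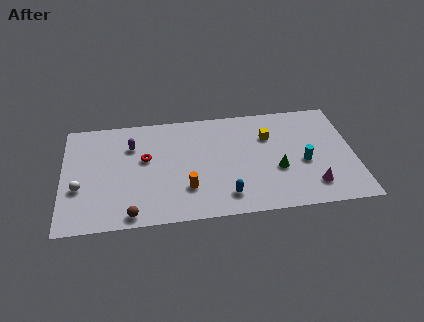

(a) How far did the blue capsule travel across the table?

2.1

The blue capsule was near (8.0, 3.0) before and (9.6, 1.7) after, so it travelled √(1.6² + 1.3²) ≈ 2.1 units.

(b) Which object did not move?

the red torus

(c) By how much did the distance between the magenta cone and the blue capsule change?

-0.9

The distance was about 6.0 in the first image and 5.1 in the second, so they moved 0.9 units closer together.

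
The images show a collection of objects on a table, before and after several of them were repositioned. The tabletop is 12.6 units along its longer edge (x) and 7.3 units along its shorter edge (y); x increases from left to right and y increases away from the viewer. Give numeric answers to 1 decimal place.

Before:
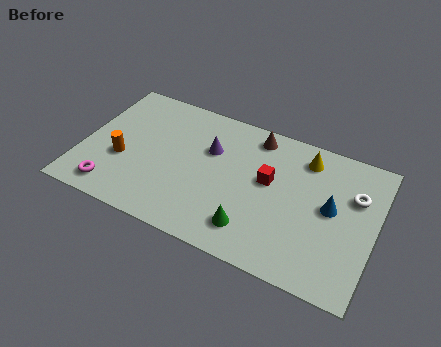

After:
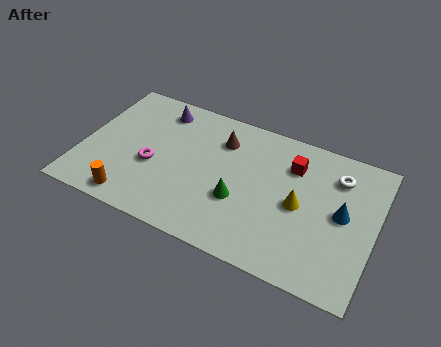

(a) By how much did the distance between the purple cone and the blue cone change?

+3.1

They were about 5.4 units apart before and 8.5 after — 3.1 units further apart.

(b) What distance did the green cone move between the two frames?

1.4

The green cone was near (7.6, 1.5) before and (6.9, 2.7) after, so it travelled √(0.7² + 1.2²) ≈ 1.4 units.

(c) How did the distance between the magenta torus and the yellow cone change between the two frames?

-2.9

Before: roughly 9.2 units apart; after: 6.3. That's 2.9 units closer together.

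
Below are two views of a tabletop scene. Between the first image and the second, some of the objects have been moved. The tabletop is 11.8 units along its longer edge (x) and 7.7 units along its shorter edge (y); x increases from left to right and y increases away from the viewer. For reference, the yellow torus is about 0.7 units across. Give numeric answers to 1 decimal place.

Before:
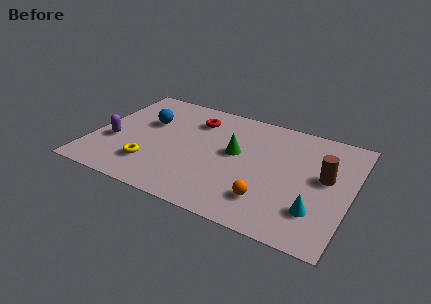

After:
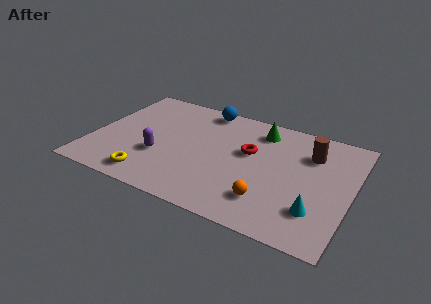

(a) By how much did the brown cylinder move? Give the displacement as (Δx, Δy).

(-0.8, 1.3)

The brown cylinder was at about (10.6, 4.3) and moved to about (9.8, 5.6).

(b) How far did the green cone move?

2.2

From (6.5, 4.3) to (7.4, 6.3), the green cone covered √(0.9² + 2.0²) ≈ 2.2 units.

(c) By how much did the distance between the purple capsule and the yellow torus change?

-0.5

They were about 2.1 units apart before and 1.6 after — 0.5 units closer together.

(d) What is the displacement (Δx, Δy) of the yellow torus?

(0.1, -0.8)

The yellow torus was at about (2.9, 1.9) and moved to about (3.0, 1.1).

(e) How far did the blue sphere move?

3.1

From (2.3, 4.9) to (4.7, 6.9), the blue sphere covered √(2.4² + 2.0²) ≈ 3.1 units.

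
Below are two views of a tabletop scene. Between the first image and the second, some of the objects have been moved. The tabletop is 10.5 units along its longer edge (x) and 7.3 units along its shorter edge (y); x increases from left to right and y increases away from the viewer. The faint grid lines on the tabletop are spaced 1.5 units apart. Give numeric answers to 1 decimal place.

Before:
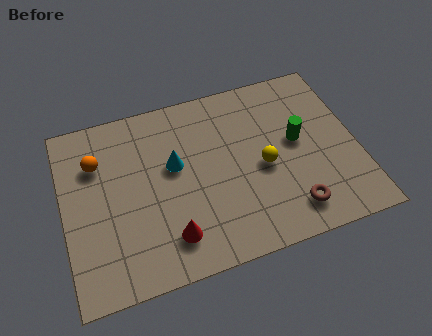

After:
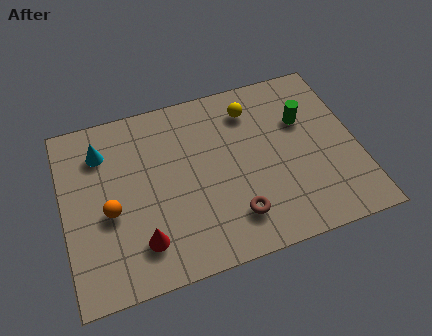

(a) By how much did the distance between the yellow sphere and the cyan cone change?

+2.1

The distance was about 3.3 in the first image and 5.4 in the second, so they moved 2.1 units further apart.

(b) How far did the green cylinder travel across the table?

0.9

The green cylinder moved from about (8.4, 4.0) to (8.7, 4.8), a distance of √(0.3² + 0.8²) ≈ 0.9.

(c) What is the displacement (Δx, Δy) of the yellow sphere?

(-0.2, 2.5)

The yellow sphere started near (7.1, 3.3) and ended near (6.9, 5.8).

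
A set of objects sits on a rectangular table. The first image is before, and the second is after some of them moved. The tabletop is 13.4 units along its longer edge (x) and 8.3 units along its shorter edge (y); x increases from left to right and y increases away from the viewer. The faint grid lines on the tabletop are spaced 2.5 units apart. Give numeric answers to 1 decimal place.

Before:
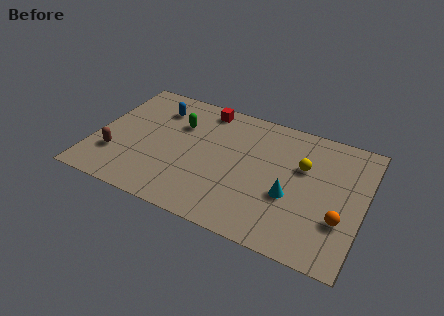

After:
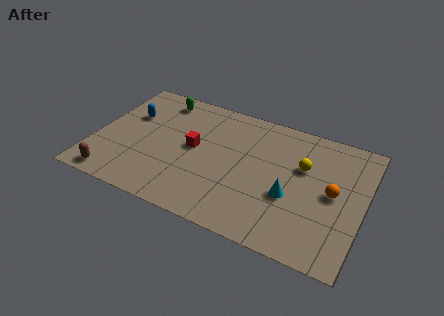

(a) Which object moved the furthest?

the red cube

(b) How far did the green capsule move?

1.8

The green capsule was near (4.0, 5.7) before and (2.8, 7.1) after, so it travelled √(1.2² + 1.4²) ≈ 1.8 units.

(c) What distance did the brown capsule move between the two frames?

1.5

From (1.2, 2.4) to (1.3, 0.9), the brown capsule covered √(0.1² + 1.5²) ≈ 1.5 units.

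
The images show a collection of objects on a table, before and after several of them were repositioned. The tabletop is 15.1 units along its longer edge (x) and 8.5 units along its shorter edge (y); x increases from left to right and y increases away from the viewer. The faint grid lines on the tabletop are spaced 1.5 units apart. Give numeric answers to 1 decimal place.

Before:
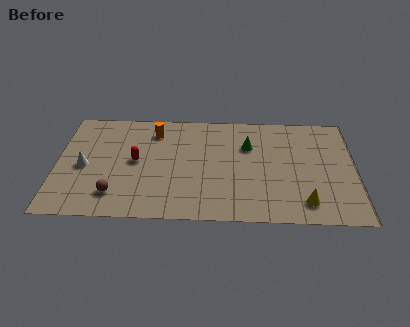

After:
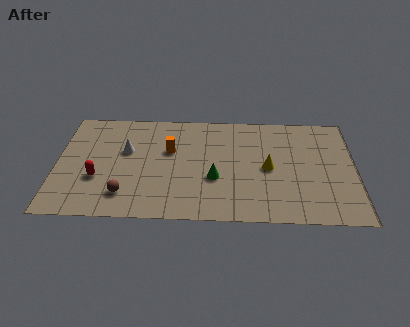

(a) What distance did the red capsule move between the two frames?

2.4

The red capsule was near (4.0, 4.4) before and (2.1, 3.0) after, so it travelled √(1.9² + 1.4²) ≈ 2.4 units.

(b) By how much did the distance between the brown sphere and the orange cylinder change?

-1.2

The distance was about 5.3 in the first image and 4.1 in the second, so they moved 1.2 units closer together.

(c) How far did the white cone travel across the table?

2.5

The white cone was near (1.4, 3.9) before and (3.5, 5.2) after, so it travelled √(2.1² + 1.3²) ≈ 2.5 units.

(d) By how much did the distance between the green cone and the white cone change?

-3.6

Before: roughly 8.5 units apart; after: 4.9. That's 3.6 units closer together.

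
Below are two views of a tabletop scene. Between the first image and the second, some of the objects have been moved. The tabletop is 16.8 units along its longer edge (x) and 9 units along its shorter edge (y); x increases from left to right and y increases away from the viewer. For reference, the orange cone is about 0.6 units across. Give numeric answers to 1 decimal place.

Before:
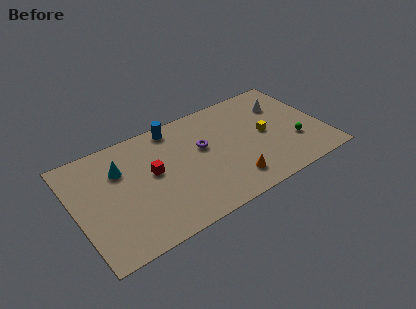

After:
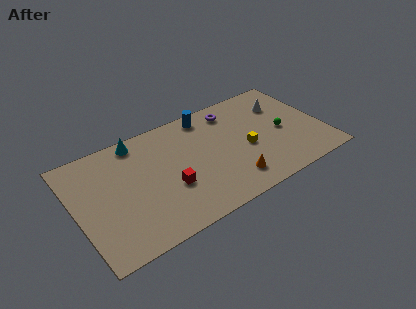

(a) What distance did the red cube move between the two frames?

1.9

The red cube moved from about (5.2, 5.0) to (6.1, 3.3), a distance of √(0.9² + 1.7²) ≈ 1.9.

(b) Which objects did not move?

the orange cone and the white cone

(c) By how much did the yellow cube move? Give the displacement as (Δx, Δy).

(-1.4, -0.6)

The yellow cube started near (12.9, 4.5) and ended near (11.5, 3.9).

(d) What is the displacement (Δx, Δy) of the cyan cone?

(1.4, 1.7)

The cyan cone started near (3.2, 6.3) and ended near (4.6, 8.0).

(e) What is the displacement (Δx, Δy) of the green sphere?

(-0.6, 1.3)

The green sphere was at about (14.7, 2.9) and moved to about (14.1, 4.2).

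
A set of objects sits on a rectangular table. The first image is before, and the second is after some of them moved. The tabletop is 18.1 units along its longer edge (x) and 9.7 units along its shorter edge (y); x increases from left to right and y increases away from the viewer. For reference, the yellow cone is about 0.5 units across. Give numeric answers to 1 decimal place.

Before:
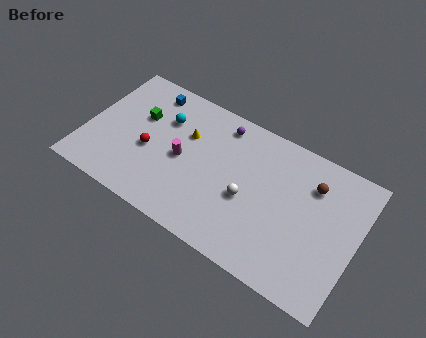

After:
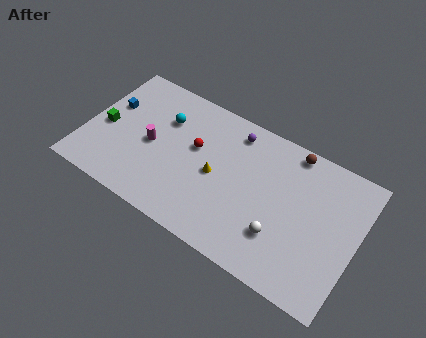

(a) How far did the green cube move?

2.8

From (3.3, 6.2) to (1.2, 4.4), the green cube covered √(2.1² + 1.8²) ≈ 2.8 units.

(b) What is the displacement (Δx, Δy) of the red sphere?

(2.9, 1.7)

The red sphere started near (4.3, 4.1) and ended near (7.2, 5.8).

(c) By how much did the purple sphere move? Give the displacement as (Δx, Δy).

(0.9, -0.1)

The purple sphere was at about (8.6, 8.3) and moved to about (9.5, 8.2).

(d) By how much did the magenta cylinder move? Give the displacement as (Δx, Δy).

(-2.1, 0.0)

The magenta cylinder started near (6.5, 4.6) and ended near (4.4, 4.6).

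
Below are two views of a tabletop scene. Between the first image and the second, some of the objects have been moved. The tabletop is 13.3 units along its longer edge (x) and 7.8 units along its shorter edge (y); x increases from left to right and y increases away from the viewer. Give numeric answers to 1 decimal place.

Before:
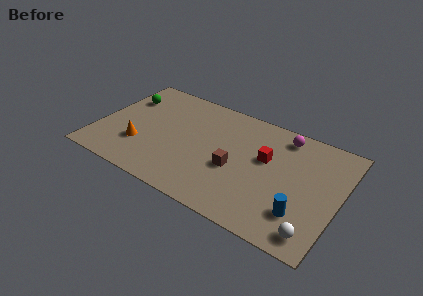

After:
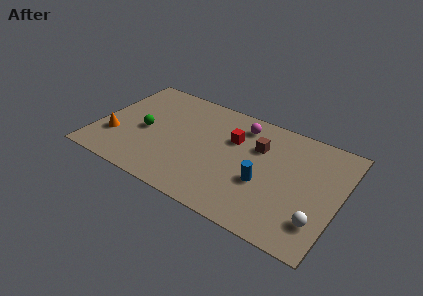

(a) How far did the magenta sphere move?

2.3

The magenta sphere moved from about (9.9, 6.7) to (7.6, 6.4), a distance of √(2.3² + 0.3²) ≈ 2.3.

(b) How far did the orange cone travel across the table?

1.4

From (2.5, 2.4) to (1.1, 2.4), the orange cone covered √(1.4² + 0.0²) ≈ 1.4 units.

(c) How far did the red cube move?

2.0

The red cube moved from about (9.2, 4.7) to (7.3, 5.2), a distance of √(1.9² + 0.5²) ≈ 2.0.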